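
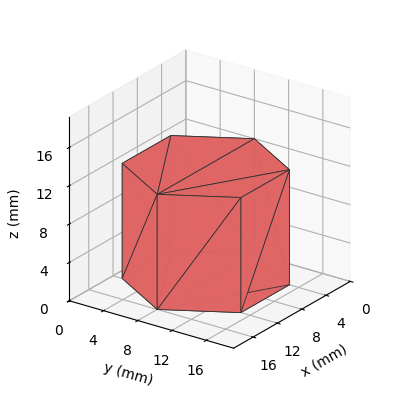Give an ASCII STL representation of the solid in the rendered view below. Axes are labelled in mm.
Reading the render: the shape is a regular 6-sided prism (a cylinder approximated with 6 flat sides), circumscribed radius ≈ 8 mm, height ≈ 12 mm (dimensions read to the nearest mm from the axis ticks). For the STL, each face is triangulated and given an outward normal.

solid part
  facet normal 0.0000 0.0000 -1.0000
    outer loop
      vertex 4.000 14.928 0.000
      vertex 12.000 14.928 0.000
      vertex 16.000 8.000 0.000
    endloop
  endfacet
  facet normal 0.0000 0.0000 -1.0000
    outer loop
      vertex 0.000 8.000 0.000
      vertex 4.000 14.928 0.000
      vertex 16.000 8.000 0.000
    endloop
  endfacet
  facet normal 0.0000 0.0000 -1.0000
    outer loop
      vertex 4.000 1.072 0.000
      vertex 0.000 8.000 0.000
      vertex 16.000 8.000 0.000
    endloop
  endfacet
  facet normal 0.0000 0.0000 -1.0000
    outer loop
      vertex 12.000 1.072 0.000
      vertex 4.000 1.072 0.000
      vertex 16.000 8.000 0.000
    endloop
  endfacet
  facet normal 0.0000 0.0000 1.0000
    outer loop
      vertex 16.000 8.000 12.000
      vertex 12.000 14.928 12.000
      vertex 4.000 14.928 12.000
    endloop
  endfacet
  facet normal 0.0000 0.0000 1.0000
    outer loop
      vertex 16.000 8.000 12.000
      vertex 4.000 14.928 12.000
      vertex 0.000 8.000 12.000
    endloop
  endfacet
  facet normal 0.0000 0.0000 1.0000
    outer loop
      vertex 16.000 8.000 12.000
      vertex 0.000 8.000 12.000
      vertex 4.000 1.072 12.000
    endloop
  endfacet
  facet normal 0.0000 0.0000 1.0000
    outer loop
      vertex 16.000 8.000 12.000
      vertex 4.000 1.072 12.000
      vertex 12.000 1.072 12.000
    endloop
  endfacet
  facet normal 0.8660 0.5000 0.0000
    outer loop
      vertex 16.000 8.000 0.000
      vertex 12.000 14.928 0.000
      vertex 12.000 14.928 12.000
    endloop
  endfacet
  facet normal 0.8660 0.5000 0.0000
    outer loop
      vertex 16.000 8.000 0.000
      vertex 12.000 14.928 12.000
      vertex 16.000 8.000 12.000
    endloop
  endfacet
  facet normal 0.0000 1.0000 0.0000
    outer loop
      vertex 12.000 14.928 0.000
      vertex 4.000 14.928 0.000
      vertex 4.000 14.928 12.000
    endloop
  endfacet
  facet normal 0.0000 1.0000 0.0000
    outer loop
      vertex 12.000 14.928 0.000
      vertex 4.000 14.928 12.000
      vertex 12.000 14.928 12.000
    endloop
  endfacet
  facet normal -0.8660 0.5000 0.0000
    outer loop
      vertex 4.000 14.928 0.000
      vertex 0.000 8.000 0.000
      vertex 0.000 8.000 12.000
    endloop
  endfacet
  facet normal -0.8660 0.5000 0.0000
    outer loop
      vertex 4.000 14.928 0.000
      vertex 0.000 8.000 12.000
      vertex 4.000 14.928 12.000
    endloop
  endfacet
  facet normal -0.8660 -0.5000 0.0000
    outer loop
      vertex 0.000 8.000 0.000
      vertex 4.000 1.072 0.000
      vertex 4.000 1.072 12.000
    endloop
  endfacet
  facet normal -0.8660 -0.5000 0.0000
    outer loop
      vertex 0.000 8.000 0.000
      vertex 4.000 1.072 12.000
      vertex 0.000 8.000 12.000
    endloop
  endfacet
  facet normal 0.0000 -1.0000 0.0000
    outer loop
      vertex 4.000 1.072 0.000
      vertex 12.000 1.072 0.000
      vertex 12.000 1.072 12.000
    endloop
  endfacet
  facet normal 0.0000 -1.0000 0.0000
    outer loop
      vertex 4.000 1.072 0.000
      vertex 12.000 1.072 12.000
      vertex 4.000 1.072 12.000
    endloop
  endfacet
  facet normal 0.8660 -0.5000 0.0000
    outer loop
      vertex 12.000 1.072 0.000
      vertex 16.000 8.000 0.000
      vertex 16.000 8.000 12.000
    endloop
  endfacet
  facet normal 0.8660 -0.5000 0.0000
    outer loop
      vertex 12.000 1.072 0.000
      vertex 16.000 8.000 12.000
      vertex 12.000 1.072 12.000
    endloop
  endfacet
endsolid part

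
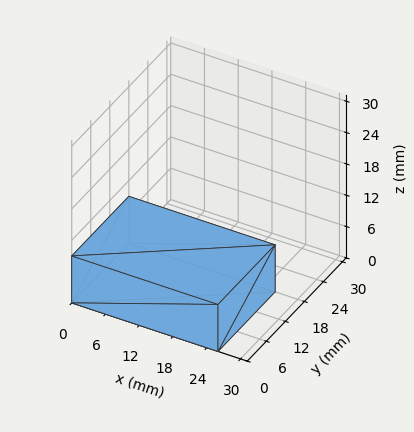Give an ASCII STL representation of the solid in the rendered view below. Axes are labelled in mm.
Reading the render: the shape is a rectangular box, roughly 26 × 18 mm footprint and 9 mm tall (dimensions read to the nearest mm from the axis ticks). For the STL, each face is triangulated and given an outward normal.

solid part
  facet normal 0.0000 0.0000 -1.0000
    outer loop
      vertex 26.000 18.000 0.000
      vertex 26.000 0.000 0.000
      vertex 0.000 0.000 0.000
    endloop
  endfacet
  facet normal 0.0000 0.0000 -1.0000
    outer loop
      vertex 0.000 18.000 0.000
      vertex 26.000 18.000 0.000
      vertex 0.000 0.000 0.000
    endloop
  endfacet
  facet normal 0.0000 0.0000 1.0000
    outer loop
      vertex 0.000 0.000 9.000
      vertex 26.000 0.000 9.000
      vertex 26.000 18.000 9.000
    endloop
  endfacet
  facet normal 0.0000 0.0000 1.0000
    outer loop
      vertex 0.000 0.000 9.000
      vertex 26.000 18.000 9.000
      vertex 0.000 18.000 9.000
    endloop
  endfacet
  facet normal 0.0000 -1.0000 0.0000
    outer loop
      vertex 0.000 0.000 0.000
      vertex 26.000 0.000 0.000
      vertex 26.000 0.000 9.000
    endloop
  endfacet
  facet normal 0.0000 -1.0000 0.0000
    outer loop
      vertex 0.000 0.000 0.000
      vertex 26.000 0.000 9.000
      vertex 0.000 0.000 9.000
    endloop
  endfacet
  facet normal 0.0000 1.0000 0.0000
    outer loop
      vertex 26.000 18.000 9.000
      vertex 26.000 18.000 0.000
      vertex 0.000 18.000 0.000
    endloop
  endfacet
  facet normal 0.0000 1.0000 0.0000
    outer loop
      vertex 0.000 18.000 9.000
      vertex 26.000 18.000 9.000
      vertex 0.000 18.000 0.000
    endloop
  endfacet
  facet normal -1.0000 0.0000 0.0000
    outer loop
      vertex 0.000 18.000 9.000
      vertex 0.000 18.000 0.000
      vertex 0.000 0.000 0.000
    endloop
  endfacet
  facet normal -1.0000 0.0000 0.0000
    outer loop
      vertex 0.000 0.000 9.000
      vertex 0.000 18.000 9.000
      vertex 0.000 0.000 0.000
    endloop
  endfacet
  facet normal 1.0000 0.0000 0.0000
    outer loop
      vertex 26.000 0.000 0.000
      vertex 26.000 18.000 0.000
      vertex 26.000 18.000 9.000
    endloop
  endfacet
  facet normal 1.0000 0.0000 0.0000
    outer loop
      vertex 26.000 0.000 0.000
      vertex 26.000 18.000 9.000
      vertex 26.000 0.000 9.000
    endloop
  endfacet
endsolid part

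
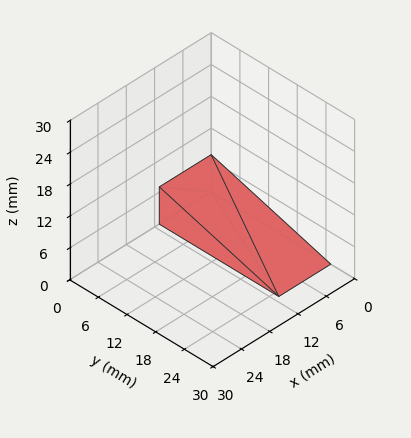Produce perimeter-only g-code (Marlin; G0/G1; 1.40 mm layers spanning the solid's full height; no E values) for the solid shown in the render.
Reading the render: the shape is a wedge (ramp): 11 × 25 mm base, rising to 7 mm along the y=0 edge and sloping linearly to z=0 at y=25 (dimensions read to the nearest mm from the axis ticks). For the g-code, the solid's height is divided into equal slices at the stated Δz and each level perimeter traced with G1 moves after a G0 lift.

; perimeter-only toolpath
G21 ; units = mm
G90 ; absolute positioning
G28 ; home
; layer 1
G0 Z1.40
G0 X0.00 Y0.00
G1 X11.00 Y0.00
G1 X11.00 Y20.00
G1 X0.00 Y20.00
G1 X0.00 Y0.00
; layer 2
G0 Z2.80
G0 X0.00 Y0.00
G1 X11.00 Y0.00
G1 X11.00 Y15.00
G1 X0.00 Y15.00
G1 X0.00 Y0.00
; layer 3
G0 Z4.20
G0 X0.00 Y0.00
G1 X11.00 Y0.00
G1 X11.00 Y10.00
G1 X0.00 Y10.00
G1 X0.00 Y0.00
; layer 4
G0 Z5.60
G0 X0.00 Y0.00
G1 X11.00 Y0.00
G1 X11.00 Y5.00
G1 X0.00 Y5.00
G1 X0.00 Y0.00
M2 ; end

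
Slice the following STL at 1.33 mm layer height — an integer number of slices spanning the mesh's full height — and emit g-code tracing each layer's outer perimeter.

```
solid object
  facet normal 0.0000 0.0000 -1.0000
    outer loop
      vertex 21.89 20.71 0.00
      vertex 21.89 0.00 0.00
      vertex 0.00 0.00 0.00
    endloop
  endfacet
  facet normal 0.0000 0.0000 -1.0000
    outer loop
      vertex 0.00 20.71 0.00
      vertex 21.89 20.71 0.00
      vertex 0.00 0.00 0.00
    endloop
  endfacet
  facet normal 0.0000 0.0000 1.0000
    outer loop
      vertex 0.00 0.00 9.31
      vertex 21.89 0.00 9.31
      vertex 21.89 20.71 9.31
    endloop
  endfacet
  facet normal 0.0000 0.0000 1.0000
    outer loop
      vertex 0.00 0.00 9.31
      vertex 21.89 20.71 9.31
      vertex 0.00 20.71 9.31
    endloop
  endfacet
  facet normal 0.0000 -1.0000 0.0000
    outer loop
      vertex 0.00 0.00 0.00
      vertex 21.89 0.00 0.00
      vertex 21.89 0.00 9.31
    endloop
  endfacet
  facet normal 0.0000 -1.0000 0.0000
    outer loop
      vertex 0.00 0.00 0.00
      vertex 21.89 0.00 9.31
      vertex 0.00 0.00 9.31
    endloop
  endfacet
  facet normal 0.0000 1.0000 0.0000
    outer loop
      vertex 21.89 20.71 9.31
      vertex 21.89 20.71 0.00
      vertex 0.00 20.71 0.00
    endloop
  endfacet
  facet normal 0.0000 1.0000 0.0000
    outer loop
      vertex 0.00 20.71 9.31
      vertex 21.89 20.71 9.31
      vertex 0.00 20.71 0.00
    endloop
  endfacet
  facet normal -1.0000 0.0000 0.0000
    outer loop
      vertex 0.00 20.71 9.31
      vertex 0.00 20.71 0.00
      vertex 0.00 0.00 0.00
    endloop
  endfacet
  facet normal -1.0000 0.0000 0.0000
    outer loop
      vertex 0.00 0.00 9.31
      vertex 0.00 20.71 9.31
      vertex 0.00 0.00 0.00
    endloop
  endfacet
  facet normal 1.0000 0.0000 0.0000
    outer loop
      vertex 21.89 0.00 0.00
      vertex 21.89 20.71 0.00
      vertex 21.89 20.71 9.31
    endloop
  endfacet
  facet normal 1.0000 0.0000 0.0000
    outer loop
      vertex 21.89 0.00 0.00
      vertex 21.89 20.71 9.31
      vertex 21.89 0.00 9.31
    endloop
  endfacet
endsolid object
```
; perimeter-only toolpath
G21 ; units = mm
G90 ; absolute positioning
G28 ; home
; layer 1
G0 Z1.33
G0 X0.00 Y0.00
G1 X21.89 Y0.00
G1 X21.89 Y20.71
G1 X0.00 Y20.71
G1 X0.00 Y0.00
; layer 2
G0 Z2.66
G0 X0.00 Y0.00
G1 X21.89 Y0.00
G1 X21.89 Y20.71
G1 X0.00 Y20.71
G1 X0.00 Y0.00
; layer 3
G0 Z3.99
G0 X0.00 Y0.00
G1 X21.89 Y0.00
G1 X21.89 Y20.71
G1 X0.00 Y20.71
G1 X0.00 Y0.00
; layer 4
G0 Z5.32
G0 X0.00 Y0.00
G1 X21.89 Y0.00
G1 X21.89 Y20.71
G1 X0.00 Y20.71
G1 X0.00 Y0.00
; layer 5
G0 Z6.65
G0 X0.00 Y0.00
G1 X21.89 Y0.00
G1 X21.89 Y20.71
G1 X0.00 Y20.71
G1 X0.00 Y0.00
; layer 6
G0 Z7.98
G0 X0.00 Y0.00
G1 X21.89 Y0.00
G1 X21.89 Y20.71
G1 X0.00 Y20.71
G1 X0.00 Y0.00
; layer 7
G0 Z9.31
G0 X0.00 Y0.00
G1 X21.89 Y0.00
G1 X21.89 Y20.71
G1 X0.00 Y20.71
G1 X0.00 Y0.00
M2 ; end

The solid is a rectangular box, roughly 21.9 × 20.7 mm footprint and 9.31 mm tall. Slicing at Δz = 1.33 mm — 7 equal slices spanning the solid's height, so layer i sits at z = i·h/7 — gives 7 non-empty perimeters. Each is a 4-segment closed polygon; G0 lifts to the layer z and rapids to the start vertex, then G1 traces the edges.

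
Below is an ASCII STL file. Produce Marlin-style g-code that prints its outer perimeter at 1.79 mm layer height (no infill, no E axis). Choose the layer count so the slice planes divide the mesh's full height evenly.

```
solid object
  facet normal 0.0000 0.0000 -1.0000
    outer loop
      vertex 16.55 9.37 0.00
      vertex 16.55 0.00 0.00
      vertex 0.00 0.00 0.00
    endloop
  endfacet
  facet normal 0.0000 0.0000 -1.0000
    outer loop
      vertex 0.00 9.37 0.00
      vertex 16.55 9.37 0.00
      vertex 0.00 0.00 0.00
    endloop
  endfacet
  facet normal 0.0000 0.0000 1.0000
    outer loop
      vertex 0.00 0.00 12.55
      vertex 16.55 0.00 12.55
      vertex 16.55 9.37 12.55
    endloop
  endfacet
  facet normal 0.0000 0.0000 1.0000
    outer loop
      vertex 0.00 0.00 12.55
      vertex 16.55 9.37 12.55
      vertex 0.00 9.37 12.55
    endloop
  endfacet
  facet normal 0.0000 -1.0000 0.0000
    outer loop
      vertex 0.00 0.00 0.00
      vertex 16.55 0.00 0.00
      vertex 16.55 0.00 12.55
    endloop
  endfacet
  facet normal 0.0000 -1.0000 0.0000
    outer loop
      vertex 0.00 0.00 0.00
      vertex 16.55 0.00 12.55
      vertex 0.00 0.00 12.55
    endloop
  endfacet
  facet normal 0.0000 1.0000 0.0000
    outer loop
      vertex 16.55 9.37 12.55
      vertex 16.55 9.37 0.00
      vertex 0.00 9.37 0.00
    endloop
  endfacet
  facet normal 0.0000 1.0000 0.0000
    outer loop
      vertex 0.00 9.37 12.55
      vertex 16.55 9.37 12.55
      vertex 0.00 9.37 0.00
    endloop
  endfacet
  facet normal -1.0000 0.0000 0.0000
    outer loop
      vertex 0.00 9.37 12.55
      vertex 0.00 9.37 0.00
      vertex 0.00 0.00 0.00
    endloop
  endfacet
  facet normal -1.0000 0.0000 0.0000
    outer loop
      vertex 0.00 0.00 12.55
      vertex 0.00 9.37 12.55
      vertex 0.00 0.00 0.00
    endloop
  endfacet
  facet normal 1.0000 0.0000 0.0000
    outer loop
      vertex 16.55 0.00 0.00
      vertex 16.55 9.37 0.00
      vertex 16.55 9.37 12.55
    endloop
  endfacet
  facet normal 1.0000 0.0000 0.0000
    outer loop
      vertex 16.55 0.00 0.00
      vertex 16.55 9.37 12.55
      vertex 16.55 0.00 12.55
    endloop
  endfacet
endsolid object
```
; perimeter-only toolpath
G21 ; units = mm
G90 ; absolute positioning
G28 ; home
; layer 1
G0 Z1.79
G0 X0.00 Y0.00
G1 X16.55 Y0.00
G1 X16.55 Y9.37
G1 X0.00 Y9.37
G1 X0.00 Y0.00
; layer 2
G0 Z3.59
G0 X0.00 Y0.00
G1 X16.55 Y0.00
G1 X16.55 Y9.37
G1 X0.00 Y9.37
G1 X0.00 Y0.00
; layer 3
G0 Z5.38
G0 X0.00 Y0.00
G1 X16.55 Y0.00
G1 X16.55 Y9.37
G1 X0.00 Y9.37
G1 X0.00 Y0.00
; layer 4
G0 Z7.17
G0 X0.00 Y0.00
G1 X16.55 Y0.00
G1 X16.55 Y9.37
G1 X0.00 Y9.37
G1 X0.00 Y0.00
; layer 5
G0 Z8.96
G0 X0.00 Y0.00
G1 X16.55 Y0.00
G1 X16.55 Y9.37
G1 X0.00 Y9.37
G1 X0.00 Y0.00
; layer 6
G0 Z10.76
G0 X0.00 Y0.00
G1 X16.55 Y0.00
G1 X16.55 Y9.37
G1 X0.00 Y9.37
G1 X0.00 Y0.00
; layer 7
G0 Z12.55
G0 X0.00 Y0.00
G1 X16.55 Y0.00
G1 X16.55 Y9.37
G1 X0.00 Y9.37
G1 X0.00 Y0.00
M2 ; end

The solid is a rectangular box, roughly 16.6 × 9.37 mm footprint and 12.6 mm tall. Slicing at Δz = 1.79 mm — 7 equal slices spanning the solid's height, so layer i sits at z = i·h/7 — gives 7 non-empty perimeters. Each is a 4-segment closed polygon; G0 lifts to the layer z and rapids to the start vertex, then G1 traces the edges.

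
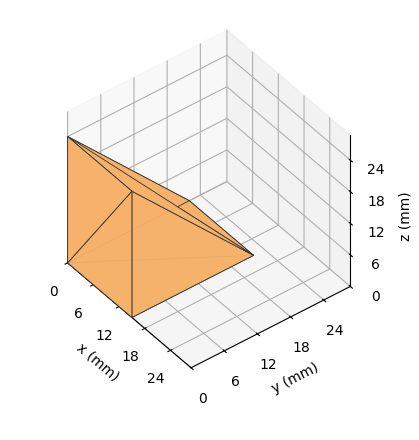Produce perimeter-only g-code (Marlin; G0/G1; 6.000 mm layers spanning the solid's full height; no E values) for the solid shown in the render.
Reading the render: the shape is a wedge (ramp): 15 × 22 mm base, rising to 24 mm along the y=0 edge and sloping linearly to z=0 at y=22 (dimensions read to the nearest mm from the axis ticks). For the g-code, the solid's height is divided into equal slices at the stated Δz and each level perimeter traced with G1 moves after a G0 lift.

; perimeter-only toolpath
G21 ; units = mm
G90 ; absolute positioning
G28 ; home
; layer 1
G0 Z6.000
G0 X0.000 Y0.000
G1 X15.000 Y0.000
G1 X15.000 Y16.500
G1 X0.000 Y16.500
G1 X0.000 Y0.000
; layer 2
G0 Z12.000
G0 X0.000 Y0.000
G1 X15.000 Y0.000
G1 X15.000 Y11.000
G1 X0.000 Y11.000
G1 X0.000 Y0.000
; layer 3
G0 Z18.000
G0 X0.000 Y0.000
G1 X15.000 Y0.000
G1 X15.000 Y5.500
G1 X0.000 Y5.500
G1 X0.000 Y0.000
M2 ; end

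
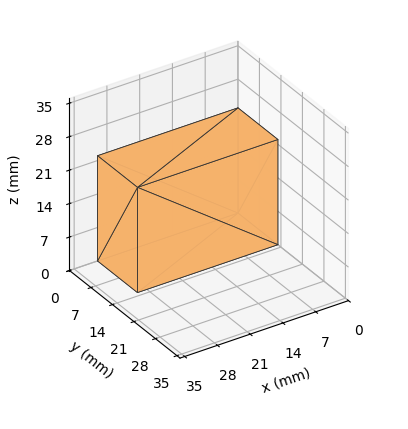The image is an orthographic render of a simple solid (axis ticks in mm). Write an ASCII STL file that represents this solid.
Reading the render: the shape is a rectangular box, roughly 30 × 13 mm footprint and 22 mm tall (dimensions read to the nearest mm from the axis ticks). For the STL, each face is triangulated and given an outward normal.

solid part
  facet normal 0.0000 0.0000 -1.0000
    outer loop
      vertex 30.00 13.00 0.00
      vertex 30.00 0.00 0.00
      vertex 0.00 0.00 0.00
    endloop
  endfacet
  facet normal 0.0000 0.0000 -1.0000
    outer loop
      vertex 0.00 13.00 0.00
      vertex 30.00 13.00 0.00
      vertex 0.00 0.00 0.00
    endloop
  endfacet
  facet normal 0.0000 0.0000 1.0000
    outer loop
      vertex 0.00 0.00 22.00
      vertex 30.00 0.00 22.00
      vertex 30.00 13.00 22.00
    endloop
  endfacet
  facet normal 0.0000 0.0000 1.0000
    outer loop
      vertex 0.00 0.00 22.00
      vertex 30.00 13.00 22.00
      vertex 0.00 13.00 22.00
    endloop
  endfacet
  facet normal 0.0000 -1.0000 0.0000
    outer loop
      vertex 0.00 0.00 0.00
      vertex 30.00 0.00 0.00
      vertex 30.00 0.00 22.00
    endloop
  endfacet
  facet normal 0.0000 -1.0000 0.0000
    outer loop
      vertex 0.00 0.00 0.00
      vertex 30.00 0.00 22.00
      vertex 0.00 0.00 22.00
    endloop
  endfacet
  facet normal 0.0000 1.0000 0.0000
    outer loop
      vertex 30.00 13.00 22.00
      vertex 30.00 13.00 0.00
      vertex 0.00 13.00 0.00
    endloop
  endfacet
  facet normal 0.0000 1.0000 0.0000
    outer loop
      vertex 0.00 13.00 22.00
      vertex 30.00 13.00 22.00
      vertex 0.00 13.00 0.00
    endloop
  endfacet
  facet normal -1.0000 0.0000 0.0000
    outer loop
      vertex 0.00 13.00 22.00
      vertex 0.00 13.00 0.00
      vertex 0.00 0.00 0.00
    endloop
  endfacet
  facet normal -1.0000 0.0000 0.0000
    outer loop
      vertex 0.00 0.00 22.00
      vertex 0.00 13.00 22.00
      vertex 0.00 0.00 0.00
    endloop
  endfacet
  facet normal 1.0000 0.0000 0.0000
    outer loop
      vertex 30.00 0.00 0.00
      vertex 30.00 13.00 0.00
      vertex 30.00 13.00 22.00
    endloop
  endfacet
  facet normal 1.0000 0.0000 0.0000
    outer loop
      vertex 30.00 0.00 0.00
      vertex 30.00 13.00 22.00
      vertex 30.00 0.00 22.00
    endloop
  endfacet
endsolid part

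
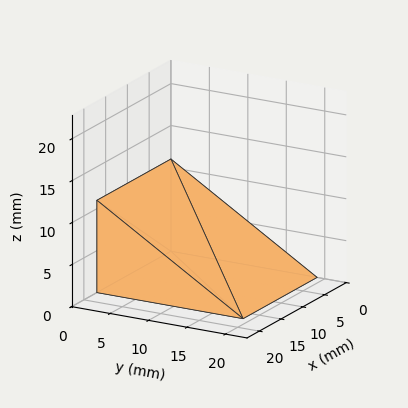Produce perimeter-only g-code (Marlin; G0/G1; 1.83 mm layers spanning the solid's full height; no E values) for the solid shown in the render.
Reading the render: the shape is a wedge (ramp): 17 × 19 mm base, rising to 11 mm along the y=0 edge and sloping linearly to z=0 at y=19 (dimensions read to the nearest mm from the axis ticks). For the g-code, the solid's height is divided into equal slices at the stated Δz and each level perimeter traced with G1 moves after a G0 lift.

; perimeter-only toolpath
G21 ; units = mm
G90 ; absolute positioning
G28 ; home
; layer 1
G0 Z1.83
G0 X0.00 Y0.00
G1 X17.00 Y0.00
G1 X17.00 Y15.83
G1 X0.00 Y15.83
G1 X0.00 Y0.00
; layer 2
G0 Z3.67
G0 X0.00 Y0.00
G1 X17.00 Y0.00
G1 X17.00 Y12.67
G1 X0.00 Y12.67
G1 X0.00 Y0.00
; layer 3
G0 Z5.50
G0 X0.00 Y0.00
G1 X17.00 Y0.00
G1 X17.00 Y9.50
G1 X0.00 Y9.50
G1 X0.00 Y0.00
; layer 4
G0 Z7.33
G0 X0.00 Y0.00
G1 X17.00 Y0.00
G1 X17.00 Y6.33
G1 X0.00 Y6.33
G1 X0.00 Y0.00
; layer 5
G0 Z9.17
G0 X0.00 Y0.00
G1 X17.00 Y0.00
G1 X17.00 Y3.17
G1 X0.00 Y3.17
G1 X0.00 Y0.00
M2 ; end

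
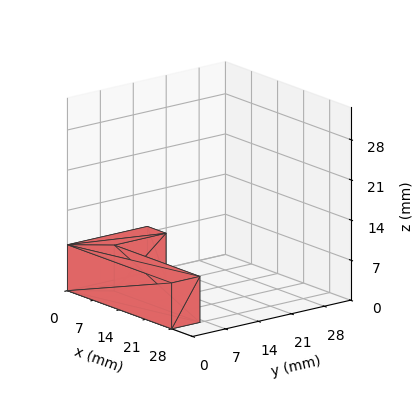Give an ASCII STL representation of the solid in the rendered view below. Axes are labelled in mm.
Reading the render: the shape is an L-shaped prism: outer 28 × 17 mm, arm thicknesses ≈ 6 mm (horizontal) and 5 mm (vertical), extruded 8 mm in z (dimensions read to the nearest mm from the axis ticks). For the STL, each face is triangulated and given an outward normal.

solid part
  facet normal 0.0000 0.0000 -1.0000
    outer loop
      vertex 28.000 6.000 0.000
      vertex 28.000 0.000 0.000
      vertex 0.000 0.000 0.000
    endloop
  endfacet
  facet normal 0.0000 0.0000 -1.0000
    outer loop
      vertex 5.000 6.000 0.000
      vertex 28.000 6.000 0.000
      vertex 0.000 0.000 0.000
    endloop
  endfacet
  facet normal 0.0000 0.0000 -1.0000
    outer loop
      vertex 5.000 17.000 0.000
      vertex 5.000 6.000 0.000
      vertex 0.000 0.000 0.000
    endloop
  endfacet
  facet normal 0.0000 0.0000 -1.0000
    outer loop
      vertex 0.000 17.000 0.000
      vertex 5.000 17.000 0.000
      vertex 0.000 0.000 0.000
    endloop
  endfacet
  facet normal 0.0000 0.0000 1.0000
    outer loop
      vertex 0.000 0.000 8.000
      vertex 28.000 0.000 8.000
      vertex 28.000 6.000 8.000
    endloop
  endfacet
  facet normal 0.0000 0.0000 1.0000
    outer loop
      vertex 0.000 0.000 8.000
      vertex 28.000 6.000 8.000
      vertex 5.000 6.000 8.000
    endloop
  endfacet
  facet normal 0.0000 0.0000 1.0000
    outer loop
      vertex 0.000 0.000 8.000
      vertex 5.000 6.000 8.000
      vertex 5.000 17.000 8.000
    endloop
  endfacet
  facet normal 0.0000 0.0000 1.0000
    outer loop
      vertex 0.000 0.000 8.000
      vertex 5.000 17.000 8.000
      vertex 0.000 17.000 8.000
    endloop
  endfacet
  facet normal 0.0000 -1.0000 0.0000
    outer loop
      vertex 0.000 0.000 0.000
      vertex 28.000 0.000 0.000
      vertex 28.000 0.000 8.000
    endloop
  endfacet
  facet normal 0.0000 -1.0000 0.0000
    outer loop
      vertex 0.000 0.000 0.000
      vertex 28.000 0.000 8.000
      vertex 0.000 0.000 8.000
    endloop
  endfacet
  facet normal 1.0000 0.0000 0.0000
    outer loop
      vertex 28.000 0.000 0.000
      vertex 28.000 6.000 0.000
      vertex 28.000 6.000 8.000
    endloop
  endfacet
  facet normal 1.0000 0.0000 0.0000
    outer loop
      vertex 28.000 0.000 0.000
      vertex 28.000 6.000 8.000
      vertex 28.000 0.000 8.000
    endloop
  endfacet
  facet normal 0.0000 1.0000 0.0000
    outer loop
      vertex 28.000 6.000 0.000
      vertex 5.000 6.000 0.000
      vertex 5.000 6.000 8.000
    endloop
  endfacet
  facet normal 0.0000 1.0000 0.0000
    outer loop
      vertex 28.000 6.000 0.000
      vertex 5.000 6.000 8.000
      vertex 28.000 6.000 8.000
    endloop
  endfacet
  facet normal 1.0000 0.0000 0.0000
    outer loop
      vertex 5.000 6.000 0.000
      vertex 5.000 17.000 0.000
      vertex 5.000 17.000 8.000
    endloop
  endfacet
  facet normal 1.0000 0.0000 0.0000
    outer loop
      vertex 5.000 6.000 0.000
      vertex 5.000 17.000 8.000
      vertex 5.000 6.000 8.000
    endloop
  endfacet
  facet normal 0.0000 1.0000 0.0000
    outer loop
      vertex 5.000 17.000 0.000
      vertex 0.000 17.000 0.000
      vertex 0.000 17.000 8.000
    endloop
  endfacet
  facet normal 0.0000 1.0000 0.0000
    outer loop
      vertex 5.000 17.000 0.000
      vertex 0.000 17.000 8.000
      vertex 5.000 17.000 8.000
    endloop
  endfacet
  facet normal -1.0000 0.0000 0.0000
    outer loop
      vertex 0.000 17.000 0.000
      vertex 0.000 0.000 0.000
      vertex 0.000 0.000 8.000
    endloop
  endfacet
  facet normal -1.0000 0.0000 0.0000
    outer loop
      vertex 0.000 17.000 0.000
      vertex 0.000 0.000 8.000
      vertex 0.000 17.000 8.000
    endloop
  endfacet
endsolid part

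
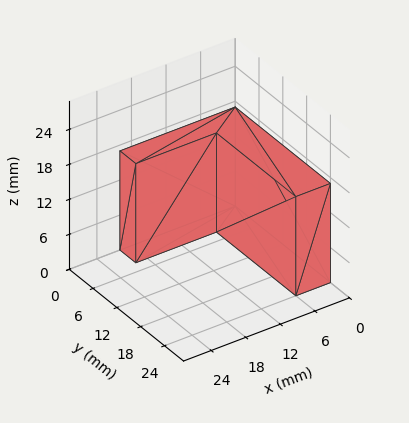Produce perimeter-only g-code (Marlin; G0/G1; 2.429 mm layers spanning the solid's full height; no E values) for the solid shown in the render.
Reading the render: the shape is an L-shaped prism: outer 20 × 24 mm, arm thicknesses ≈ 4 mm (horizontal) and 6 mm (vertical), extruded 17 mm in z (dimensions read to the nearest mm from the axis ticks). For the g-code, the solid's height is divided into equal slices at the stated Δz and each level perimeter traced with G1 moves after a G0 lift.

; perimeter-only toolpath
G21 ; units = mm
G90 ; absolute positioning
G28 ; home
; layer 1
G0 Z2.429
G0 X0.000 Y0.000
G1 X20.000 Y0.000
G1 X20.000 Y4.000
G1 X6.000 Y4.000
G1 X6.000 Y24.000
G1 X0.000 Y24.000
G1 X0.000 Y0.000
; layer 2
G0 Z4.857
G0 X0.000 Y0.000
G1 X20.000 Y0.000
G1 X20.000 Y4.000
G1 X6.000 Y4.000
G1 X6.000 Y24.000
G1 X0.000 Y24.000
G1 X0.000 Y0.000
; layer 3
G0 Z7.286
G0 X0.000 Y0.000
G1 X20.000 Y0.000
G1 X20.000 Y4.000
G1 X6.000 Y4.000
G1 X6.000 Y24.000
G1 X0.000 Y24.000
G1 X0.000 Y0.000
; layer 4
G0 Z9.714
G0 X0.000 Y0.000
G1 X20.000 Y0.000
G1 X20.000 Y4.000
G1 X6.000 Y4.000
G1 X6.000 Y24.000
G1 X0.000 Y24.000
G1 X0.000 Y0.000
; layer 5
G0 Z12.143
G0 X0.000 Y0.000
G1 X20.000 Y0.000
G1 X20.000 Y4.000
G1 X6.000 Y4.000
G1 X6.000 Y24.000
G1 X0.000 Y24.000
G1 X0.000 Y0.000
; layer 6
G0 Z14.571
G0 X0.000 Y0.000
G1 X20.000 Y0.000
G1 X20.000 Y4.000
G1 X6.000 Y4.000
G1 X6.000 Y24.000
G1 X0.000 Y24.000
G1 X0.000 Y0.000
; layer 7
G0 Z17.000
G0 X0.000 Y0.000
G1 X20.000 Y0.000
G1 X20.000 Y4.000
G1 X6.000 Y4.000
G1 X6.000 Y24.000
G1 X0.000 Y24.000
G1 X0.000 Y0.000
M2 ; end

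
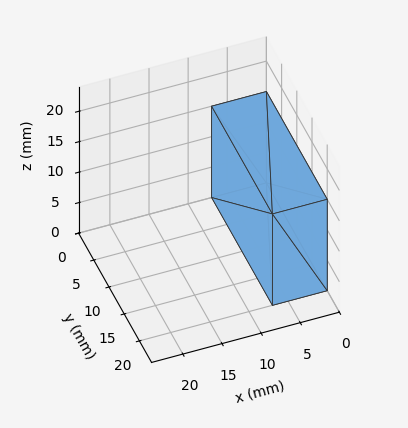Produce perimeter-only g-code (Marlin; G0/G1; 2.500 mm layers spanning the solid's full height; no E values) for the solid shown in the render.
Reading the render: the shape is a rectangular box, roughly 7 × 20 mm footprint and 15 mm tall (dimensions read to the nearest mm from the axis ticks). For the g-code, the solid's height is divided into equal slices at the stated Δz and each level perimeter traced with G1 moves after a G0 lift.

; perimeter-only toolpath
G21 ; units = mm
G90 ; absolute positioning
G28 ; home
; layer 1
G0 Z2.500
G0 X0.000 Y0.000
G1 X7.000 Y0.000
G1 X7.000 Y20.000
G1 X0.000 Y20.000
G1 X0.000 Y0.000
; layer 2
G0 Z5.000
G0 X0.000 Y0.000
G1 X7.000 Y0.000
G1 X7.000 Y20.000
G1 X0.000 Y20.000
G1 X0.000 Y0.000
; layer 3
G0 Z7.500
G0 X0.000 Y0.000
G1 X7.000 Y0.000
G1 X7.000 Y20.000
G1 X0.000 Y20.000
G1 X0.000 Y0.000
; layer 4
G0 Z10.000
G0 X0.000 Y0.000
G1 X7.000 Y0.000
G1 X7.000 Y20.000
G1 X0.000 Y20.000
G1 X0.000 Y0.000
; layer 5
G0 Z12.500
G0 X0.000 Y0.000
G1 X7.000 Y0.000
G1 X7.000 Y20.000
G1 X0.000 Y20.000
G1 X0.000 Y0.000
; layer 6
G0 Z15.000
G0 X0.000 Y0.000
G1 X7.000 Y0.000
G1 X7.000 Y20.000
G1 X0.000 Y20.000
G1 X0.000 Y0.000
M2 ; end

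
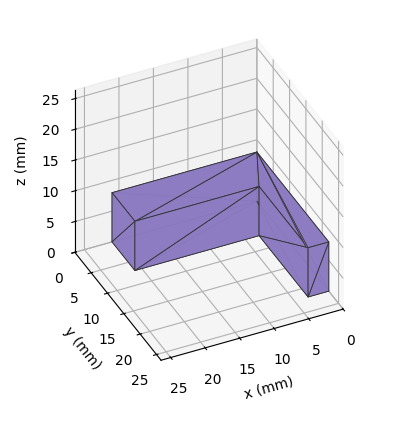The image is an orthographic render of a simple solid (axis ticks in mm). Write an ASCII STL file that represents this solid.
Reading the render: the shape is an L-shaped prism: outer 21 × 22 mm, arm thicknesses ≈ 7 mm (horizontal) and 3 mm (vertical), extruded 8 mm in z (dimensions read to the nearest mm from the axis ticks). For the STL, each face is triangulated and given an outward normal.

solid part
  facet normal 0.0000 0.0000 -1.0000
    outer loop
      vertex 21.0 7.0 0.0
      vertex 21.0 0.0 0.0
      vertex 0.0 0.0 0.0
    endloop
  endfacet
  facet normal 0.0000 0.0000 -1.0000
    outer loop
      vertex 3.0 7.0 0.0
      vertex 21.0 7.0 0.0
      vertex 0.0 0.0 0.0
    endloop
  endfacet
  facet normal 0.0000 0.0000 -1.0000
    outer loop
      vertex 3.0 22.0 0.0
      vertex 3.0 7.0 0.0
      vertex 0.0 0.0 0.0
    endloop
  endfacet
  facet normal 0.0000 0.0000 -1.0000
    outer loop
      vertex 0.0 22.0 0.0
      vertex 3.0 22.0 0.0
      vertex 0.0 0.0 0.0
    endloop
  endfacet
  facet normal 0.0000 0.0000 1.0000
    outer loop
      vertex 0.0 0.0 8.0
      vertex 21.0 0.0 8.0
      vertex 21.0 7.0 8.0
    endloop
  endfacet
  facet normal 0.0000 0.0000 1.0000
    outer loop
      vertex 0.0 0.0 8.0
      vertex 21.0 7.0 8.0
      vertex 3.0 7.0 8.0
    endloop
  endfacet
  facet normal 0.0000 0.0000 1.0000
    outer loop
      vertex 0.0 0.0 8.0
      vertex 3.0 7.0 8.0
      vertex 3.0 22.0 8.0
    endloop
  endfacet
  facet normal 0.0000 0.0000 1.0000
    outer loop
      vertex 0.0 0.0 8.0
      vertex 3.0 22.0 8.0
      vertex 0.0 22.0 8.0
    endloop
  endfacet
  facet normal 0.0000 -1.0000 0.0000
    outer loop
      vertex 0.0 0.0 0.0
      vertex 21.0 0.0 0.0
      vertex 21.0 0.0 8.0
    endloop
  endfacet
  facet normal 0.0000 -1.0000 0.0000
    outer loop
      vertex 0.0 0.0 0.0
      vertex 21.0 0.0 8.0
      vertex 0.0 0.0 8.0
    endloop
  endfacet
  facet normal 1.0000 0.0000 0.0000
    outer loop
      vertex 21.0 0.0 0.0
      vertex 21.0 7.0 0.0
      vertex 21.0 7.0 8.0
    endloop
  endfacet
  facet normal 1.0000 0.0000 0.0000
    outer loop
      vertex 21.0 0.0 0.0
      vertex 21.0 7.0 8.0
      vertex 21.0 0.0 8.0
    endloop
  endfacet
  facet normal 0.0000 1.0000 0.0000
    outer loop
      vertex 21.0 7.0 0.0
      vertex 3.0 7.0 0.0
      vertex 3.0 7.0 8.0
    endloop
  endfacet
  facet normal 0.0000 1.0000 0.0000
    outer loop
      vertex 21.0 7.0 0.0
      vertex 3.0 7.0 8.0
      vertex 21.0 7.0 8.0
    endloop
  endfacet
  facet normal 1.0000 0.0000 0.0000
    outer loop
      vertex 3.0 7.0 0.0
      vertex 3.0 22.0 0.0
      vertex 3.0 22.0 8.0
    endloop
  endfacet
  facet normal 1.0000 0.0000 0.0000
    outer loop
      vertex 3.0 7.0 0.0
      vertex 3.0 22.0 8.0
      vertex 3.0 7.0 8.0
    endloop
  endfacet
  facet normal 0.0000 1.0000 0.0000
    outer loop
      vertex 3.0 22.0 0.0
      vertex 0.0 22.0 0.0
      vertex 0.0 22.0 8.0
    endloop
  endfacet
  facet normal 0.0000 1.0000 0.0000
    outer loop
      vertex 3.0 22.0 0.0
      vertex 0.0 22.0 8.0
      vertex 3.0 22.0 8.0
    endloop
  endfacet
  facet normal -1.0000 0.0000 0.0000
    outer loop
      vertex 0.0 22.0 0.0
      vertex 0.0 0.0 0.0
      vertex 0.0 0.0 8.0
    endloop
  endfacet
  facet normal -1.0000 0.0000 0.0000
    outer loop
      vertex 0.0 22.0 0.0
      vertex 0.0 0.0 8.0
      vertex 0.0 22.0 8.0
    endloop
  endfacet
endsolid part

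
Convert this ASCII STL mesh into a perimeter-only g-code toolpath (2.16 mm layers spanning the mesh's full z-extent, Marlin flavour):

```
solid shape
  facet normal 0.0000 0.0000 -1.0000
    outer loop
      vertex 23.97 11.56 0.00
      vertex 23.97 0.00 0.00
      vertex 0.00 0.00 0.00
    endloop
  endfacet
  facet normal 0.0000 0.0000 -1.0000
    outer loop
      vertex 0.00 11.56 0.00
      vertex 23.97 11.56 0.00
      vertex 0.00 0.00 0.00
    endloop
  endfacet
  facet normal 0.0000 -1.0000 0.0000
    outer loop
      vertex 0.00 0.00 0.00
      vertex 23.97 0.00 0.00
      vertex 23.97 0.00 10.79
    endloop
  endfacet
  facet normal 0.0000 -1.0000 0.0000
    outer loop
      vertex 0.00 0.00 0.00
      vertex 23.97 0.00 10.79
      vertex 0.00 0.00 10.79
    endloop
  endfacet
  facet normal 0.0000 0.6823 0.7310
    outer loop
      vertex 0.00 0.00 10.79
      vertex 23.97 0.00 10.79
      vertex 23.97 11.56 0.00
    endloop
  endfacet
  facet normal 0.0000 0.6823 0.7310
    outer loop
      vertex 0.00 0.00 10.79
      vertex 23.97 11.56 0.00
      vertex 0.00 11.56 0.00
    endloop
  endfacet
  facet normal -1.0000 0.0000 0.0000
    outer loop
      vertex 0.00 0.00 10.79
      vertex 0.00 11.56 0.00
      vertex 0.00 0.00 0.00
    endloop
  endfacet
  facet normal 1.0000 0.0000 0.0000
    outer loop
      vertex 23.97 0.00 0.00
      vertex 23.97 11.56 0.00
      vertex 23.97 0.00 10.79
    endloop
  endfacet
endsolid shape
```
; perimeter-only toolpath
G21 ; units = mm
G90 ; absolute positioning
G28 ; home
; layer 1
G0 Z2.16
G0 X0.00 Y0.00
G1 X23.97 Y0.00
G1 X23.97 Y9.25
G1 X0.00 Y9.25
G1 X0.00 Y0.00
; layer 2
G0 Z4.32
G0 X0.00 Y0.00
G1 X23.97 Y0.00
G1 X23.97 Y6.94
G1 X0.00 Y6.94
G1 X0.00 Y0.00
; layer 3
G0 Z6.47
G0 X0.00 Y0.00
G1 X23.97 Y0.00
G1 X23.97 Y4.62
G1 X0.00 Y4.62
G1 X0.00 Y0.00
; layer 4
G0 Z8.63
G0 X0.00 Y0.00
G1 X23.97 Y0.00
G1 X23.97 Y2.31
G1 X0.00 Y2.31
G1 X0.00 Y0.00
M2 ; end

The solid is a wedge (ramp): 24 × 11.6 mm base, rising to 10.8 mm along the y=0 edge and sloping linearly to z=0 at y=11.6. Slicing at Δz = 2.16 mm — 5 equal slices spanning the solid's height, so layer i sits at z = i·h/5 — gives 4 non-empty perimeters. Each is a 4-segment closed polygon; G0 lifts to the layer z and rapids to the start vertex, then G1 traces the edges. The cross-section shrinks linearly with z (the slice at the apex is degenerate and omitted).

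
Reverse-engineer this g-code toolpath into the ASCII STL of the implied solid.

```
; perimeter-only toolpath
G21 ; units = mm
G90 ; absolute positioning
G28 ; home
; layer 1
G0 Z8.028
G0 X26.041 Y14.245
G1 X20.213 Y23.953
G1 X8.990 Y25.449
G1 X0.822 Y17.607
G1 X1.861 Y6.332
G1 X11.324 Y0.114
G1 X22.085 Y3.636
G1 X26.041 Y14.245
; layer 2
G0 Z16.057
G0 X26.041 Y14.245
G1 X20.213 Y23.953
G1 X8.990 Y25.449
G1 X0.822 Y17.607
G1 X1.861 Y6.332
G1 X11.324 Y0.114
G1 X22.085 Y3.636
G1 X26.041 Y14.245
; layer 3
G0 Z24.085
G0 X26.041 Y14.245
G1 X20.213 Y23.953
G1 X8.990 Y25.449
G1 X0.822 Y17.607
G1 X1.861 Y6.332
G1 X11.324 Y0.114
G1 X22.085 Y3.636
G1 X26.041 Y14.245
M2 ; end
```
solid part
  facet normal 0.0000 0.0000 -1.0000
    outer loop
      vertex 8.990 25.449 0.000
      vertex 20.213 23.953 0.000
      vertex 26.041 14.245 0.000
    endloop
  endfacet
  facet normal 0.0000 0.0000 -1.0000
    outer loop
      vertex 0.822 17.607 0.000
      vertex 8.990 25.449 0.000
      vertex 26.041 14.245 0.000
    endloop
  endfacet
  facet normal 0.0000 0.0000 -1.0000
    outer loop
      vertex 1.861 6.332 0.000
      vertex 0.822 17.607 0.000
      vertex 26.041 14.245 0.000
    endloop
  endfacet
  facet normal 0.0000 0.0000 -1.0000
    outer loop
      vertex 11.324 0.114 0.000
      vertex 1.861 6.332 0.000
      vertex 26.041 14.245 0.000
    endloop
  endfacet
  facet normal 0.0000 0.0000 -1.0000
    outer loop
      vertex 22.085 3.636 0.000
      vertex 11.324 0.114 0.000
      vertex 26.041 14.245 0.000
    endloop
  endfacet
  facet normal 0.0000 0.0000 1.0000
    outer loop
      vertex 26.041 14.245 24.085
      vertex 20.213 23.953 24.085
      vertex 8.990 25.449 24.085
    endloop
  endfacet
  facet normal 0.0000 0.0000 1.0000
    outer loop
      vertex 26.041 14.245 24.085
      vertex 8.990 25.449 24.085
      vertex 0.822 17.607 24.085
    endloop
  endfacet
  facet normal 0.0000 0.0000 1.0000
    outer loop
      vertex 26.041 14.245 24.085
      vertex 0.822 17.607 24.085
      vertex 1.861 6.332 24.085
    endloop
  endfacet
  facet normal 0.0000 0.0000 1.0000
    outer loop
      vertex 26.041 14.245 24.085
      vertex 1.861 6.332 24.085
      vertex 11.324 0.114 24.085
    endloop
  endfacet
  facet normal 0.0000 0.0000 1.0000
    outer loop
      vertex 26.041 14.245 24.085
      vertex 11.324 0.114 24.085
      vertex 22.085 3.636 24.085
    endloop
  endfacet
  facet normal 0.8574 0.5147 0.0000
    outer loop
      vertex 26.041 14.245 0.000
      vertex 20.213 23.953 0.000
      vertex 20.213 23.953 24.085
    endloop
  endfacet
  facet normal 0.8574 0.5147 0.0000
    outer loop
      vertex 26.041 14.245 0.000
      vertex 20.213 23.953 24.085
      vertex 26.041 14.245 24.085
    endloop
  endfacet
  facet normal 0.1321 0.9912 0.0000
    outer loop
      vertex 20.213 23.953 0.000
      vertex 8.990 25.449 0.000
      vertex 8.990 25.449 24.085
    endloop
  endfacet
  facet normal 0.1321 0.9912 0.0000
    outer loop
      vertex 20.213 23.953 0.000
      vertex 8.990 25.449 24.085
      vertex 20.213 23.953 24.085
    endloop
  endfacet
  facet normal -0.6926 0.7214 0.0000
    outer loop
      vertex 8.990 25.449 0.000
      vertex 0.822 17.607 0.000
      vertex 0.822 17.607 24.085
    endloop
  endfacet
  facet normal -0.6926 0.7214 0.0000
    outer loop
      vertex 8.990 25.449 0.000
      vertex 0.822 17.607 24.085
      vertex 8.990 25.449 24.085
    endloop
  endfacet
  facet normal -0.9958 -0.0918 0.0000
    outer loop
      vertex 0.822 17.607 0.000
      vertex 1.861 6.332 0.000
      vertex 1.861 6.332 24.085
    endloop
  endfacet
  facet normal -0.9958 -0.0918 0.0000
    outer loop
      vertex 0.822 17.607 0.000
      vertex 1.861 6.332 24.085
      vertex 0.822 17.607 24.085
    endloop
  endfacet
  facet normal -0.5491 -0.8357 0.0000
    outer loop
      vertex 1.861 6.332 0.000
      vertex 11.324 0.114 0.000
      vertex 11.324 0.114 24.085
    endloop
  endfacet
  facet normal -0.5491 -0.8357 0.0000
    outer loop
      vertex 1.861 6.332 0.000
      vertex 11.324 0.114 24.085
      vertex 1.861 6.332 24.085
    endloop
  endfacet
  facet normal 0.3111 -0.9504 0.0000
    outer loop
      vertex 11.324 0.114 0.000
      vertex 22.085 3.636 0.000
      vertex 22.085 3.636 24.085
    endloop
  endfacet
  facet normal 0.3111 -0.9504 0.0000
    outer loop
      vertex 11.324 0.114 0.000
      vertex 22.085 3.636 24.085
      vertex 11.324 0.114 24.085
    endloop
  endfacet
  facet normal 0.9370 -0.3494 0.0000
    outer loop
      vertex 22.085 3.636 0.000
      vertex 26.041 14.245 0.000
      vertex 26.041 14.245 24.085
    endloop
  endfacet
  facet normal 0.9370 -0.3494 0.0000
    outer loop
      vertex 22.085 3.636 0.000
      vertex 26.041 14.245 24.085
      vertex 22.085 3.636 24.085
    endloop
  endfacet
endsolid part

The G0 Z moves step by Δz≈8.028 mm. Every layer's G1 loop is the same polygon, so the solid is a straight extrusion of it from z=0 to z≈24.1. Closing with flat bottom and top caps and triangulating gives 24 facets — a regular 7-sided prism (a cylinder approximated with 7 flat sides), circumscribed radius ≈ 13 mm, height ≈ 24.1 mm.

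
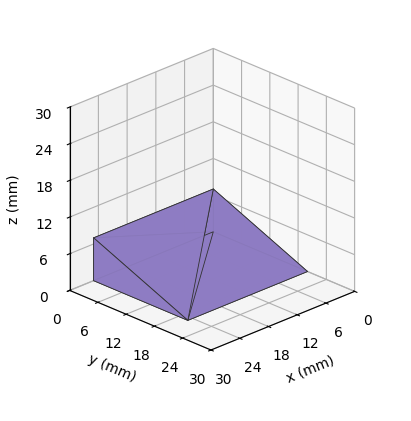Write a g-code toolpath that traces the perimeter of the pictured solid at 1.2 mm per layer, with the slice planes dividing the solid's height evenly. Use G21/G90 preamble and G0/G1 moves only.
Reading the render: the shape is a wedge (ramp): 25 × 20 mm base, rising to 7 mm along the y=0 edge and sloping linearly to z=0 at y=20 (dimensions read to the nearest mm from the axis ticks). For the g-code, the solid's height is divided into equal slices at the stated Δz and each level perimeter traced with G1 moves after a G0 lift.

; perimeter-only toolpath
G21 ; units = mm
G90 ; absolute positioning
G28 ; home
; layer 1
G0 Z1.2
G0 X0.0 Y0.0
G1 X25.0 Y0.0
G1 X25.0 Y16.7
G1 X0.0 Y16.7
G1 X0.0 Y0.0
; layer 2
G0 Z2.3
G0 X0.0 Y0.0
G1 X25.0 Y0.0
G1 X25.0 Y13.3
G1 X0.0 Y13.3
G1 X0.0 Y0.0
; layer 3
G0 Z3.5
G0 X0.0 Y0.0
G1 X25.0 Y0.0
G1 X25.0 Y10.0
G1 X0.0 Y10.0
G1 X0.0 Y0.0
; layer 4
G0 Z4.7
G0 X0.0 Y0.0
G1 X25.0 Y0.0
G1 X25.0 Y6.7
G1 X0.0 Y6.7
G1 X0.0 Y0.0
; layer 5
G0 Z5.8
G0 X0.0 Y0.0
G1 X25.0 Y0.0
G1 X25.0 Y3.3
G1 X0.0 Y3.3
G1 X0.0 Y0.0
M2 ; end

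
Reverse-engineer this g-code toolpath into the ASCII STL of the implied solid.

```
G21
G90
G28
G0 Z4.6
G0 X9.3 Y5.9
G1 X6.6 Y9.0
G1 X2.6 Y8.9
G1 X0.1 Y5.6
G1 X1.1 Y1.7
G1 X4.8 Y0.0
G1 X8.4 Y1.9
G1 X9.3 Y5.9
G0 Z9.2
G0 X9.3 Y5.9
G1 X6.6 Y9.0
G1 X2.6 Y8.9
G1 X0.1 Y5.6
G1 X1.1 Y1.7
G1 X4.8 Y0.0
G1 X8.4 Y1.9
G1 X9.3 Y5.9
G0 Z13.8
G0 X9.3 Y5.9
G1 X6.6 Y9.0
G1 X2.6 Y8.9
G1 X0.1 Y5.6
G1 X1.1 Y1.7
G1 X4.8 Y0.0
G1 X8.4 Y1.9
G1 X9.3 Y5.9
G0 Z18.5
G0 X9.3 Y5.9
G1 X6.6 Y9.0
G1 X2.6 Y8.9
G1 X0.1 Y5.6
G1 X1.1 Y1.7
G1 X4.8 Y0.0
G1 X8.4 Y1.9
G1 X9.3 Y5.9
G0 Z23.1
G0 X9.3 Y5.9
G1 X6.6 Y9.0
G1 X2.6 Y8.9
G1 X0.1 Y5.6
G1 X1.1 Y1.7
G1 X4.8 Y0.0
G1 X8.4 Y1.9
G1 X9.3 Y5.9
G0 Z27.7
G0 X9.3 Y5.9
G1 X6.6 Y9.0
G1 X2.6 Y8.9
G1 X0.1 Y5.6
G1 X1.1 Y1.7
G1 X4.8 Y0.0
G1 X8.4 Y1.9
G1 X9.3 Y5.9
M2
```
solid part
  facet normal 0.0000 0.0000 -1.0000
    outer loop
      vertex 2.6 8.9 0.0
      vertex 6.6 9.0 0.0
      vertex 9.3 5.9 0.0
    endloop
  endfacet
  facet normal 0.0000 0.0000 -1.0000
    outer loop
      vertex 0.1 5.6 0.0
      vertex 2.6 8.9 0.0
      vertex 9.3 5.9 0.0
    endloop
  endfacet
  facet normal 0.0000 0.0000 -1.0000
    outer loop
      vertex 1.1 1.7 0.0
      vertex 0.1 5.6 0.0
      vertex 9.3 5.9 0.0
    endloop
  endfacet
  facet normal 0.0000 0.0000 -1.0000
    outer loop
      vertex 4.8 0.0 0.0
      vertex 1.1 1.7 0.0
      vertex 9.3 5.9 0.0
    endloop
  endfacet
  facet normal 0.0000 0.0000 -1.0000
    outer loop
      vertex 8.4 1.9 0.0
      vertex 4.8 0.0 0.0
      vertex 9.3 5.9 0.0
    endloop
  endfacet
  facet normal 0.0000 0.0000 1.0000
    outer loop
      vertex 9.3 5.9 27.7
      vertex 6.6 9.0 27.7
      vertex 2.6 8.9 27.7
    endloop
  endfacet
  facet normal 0.0000 0.0000 1.0000
    outer loop
      vertex 9.3 5.9 27.7
      vertex 2.6 8.9 27.7
      vertex 0.1 5.6 27.7
    endloop
  endfacet
  facet normal 0.0000 0.0000 1.0000
    outer loop
      vertex 9.3 5.9 27.7
      vertex 0.1 5.6 27.7
      vertex 1.1 1.7 27.7
    endloop
  endfacet
  facet normal 0.0000 0.0000 1.0000
    outer loop
      vertex 9.3 5.9 27.7
      vertex 1.1 1.7 27.7
      vertex 4.8 0.0 27.7
    endloop
  endfacet
  facet normal 0.0000 0.0000 1.0000
    outer loop
      vertex 9.3 5.9 27.7
      vertex 4.8 0.0 27.7
      vertex 8.4 1.9 27.7
    endloop
  endfacet
  facet normal 0.7541 0.6568 0.0000
    outer loop
      vertex 9.3 5.9 0.0
      vertex 6.6 9.0 0.0
      vertex 6.6 9.0 27.7
    endloop
  endfacet
  facet normal 0.7541 0.6568 0.0000
    outer loop
      vertex 9.3 5.9 0.0
      vertex 6.6 9.0 27.7
      vertex 9.3 5.9 27.7
    endloop
  endfacet
  facet normal -0.0250 0.9997 0.0000
    outer loop
      vertex 6.6 9.0 0.0
      vertex 2.6 8.9 0.0
      vertex 2.6 8.9 27.7
    endloop
  endfacet
  facet normal -0.0250 0.9997 0.0000
    outer loop
      vertex 6.6 9.0 0.0
      vertex 2.6 8.9 27.7
      vertex 6.6 9.0 27.7
    endloop
  endfacet
  facet normal -0.7971 0.6039 0.0000
    outer loop
      vertex 2.6 8.9 0.0
      vertex 0.1 5.6 0.0
      vertex 0.1 5.6 27.7
    endloop
  endfacet
  facet normal -0.7971 0.6039 0.0000
    outer loop
      vertex 2.6 8.9 0.0
      vertex 0.1 5.6 27.7
      vertex 2.6 8.9 27.7
    endloop
  endfacet
  facet normal -0.9687 -0.2484 0.0000
    outer loop
      vertex 0.1 5.6 0.0
      vertex 1.1 1.7 0.0
      vertex 1.1 1.7 27.7
    endloop
  endfacet
  facet normal -0.9687 -0.2484 0.0000
    outer loop
      vertex 0.1 5.6 0.0
      vertex 1.1 1.7 27.7
      vertex 0.1 5.6 27.7
    endloop
  endfacet
  facet normal -0.4175 -0.9087 0.0000
    outer loop
      vertex 1.1 1.7 0.0
      vertex 4.8 0.0 0.0
      vertex 4.8 0.0 27.7
    endloop
  endfacet
  facet normal -0.4175 -0.9087 0.0000
    outer loop
      vertex 1.1 1.7 0.0
      vertex 4.8 0.0 27.7
      vertex 1.1 1.7 27.7
    endloop
  endfacet
  facet normal 0.4668 -0.8844 0.0000
    outer loop
      vertex 4.8 0.0 0.0
      vertex 8.4 1.9 0.0
      vertex 8.4 1.9 27.7
    endloop
  endfacet
  facet normal 0.4668 -0.8844 0.0000
    outer loop
      vertex 4.8 0.0 0.0
      vertex 8.4 1.9 27.7
      vertex 4.8 0.0 27.7
    endloop
  endfacet
  facet normal 0.9756 -0.2195 0.0000
    outer loop
      vertex 8.4 1.9 0.0
      vertex 9.3 5.9 0.0
      vertex 9.3 5.9 27.7
    endloop
  endfacet
  facet normal 0.9756 -0.2195 0.0000
    outer loop
      vertex 8.4 1.9 0.0
      vertex 9.3 5.9 27.7
      vertex 8.4 1.9 27.7
    endloop
  endfacet
endsolid part

The G0 Z moves step by Δz≈4.6 mm. Every layer's G1 loop is the same polygon, so the solid is a straight extrusion of it from z=0 to z≈27.7. Closing with flat bottom and top caps and triangulating gives 24 facets — a regular 7-sided prism (a cylinder approximated with 7 flat sides), circumscribed radius ≈ 4.7 mm, height ≈ 27.7 mm.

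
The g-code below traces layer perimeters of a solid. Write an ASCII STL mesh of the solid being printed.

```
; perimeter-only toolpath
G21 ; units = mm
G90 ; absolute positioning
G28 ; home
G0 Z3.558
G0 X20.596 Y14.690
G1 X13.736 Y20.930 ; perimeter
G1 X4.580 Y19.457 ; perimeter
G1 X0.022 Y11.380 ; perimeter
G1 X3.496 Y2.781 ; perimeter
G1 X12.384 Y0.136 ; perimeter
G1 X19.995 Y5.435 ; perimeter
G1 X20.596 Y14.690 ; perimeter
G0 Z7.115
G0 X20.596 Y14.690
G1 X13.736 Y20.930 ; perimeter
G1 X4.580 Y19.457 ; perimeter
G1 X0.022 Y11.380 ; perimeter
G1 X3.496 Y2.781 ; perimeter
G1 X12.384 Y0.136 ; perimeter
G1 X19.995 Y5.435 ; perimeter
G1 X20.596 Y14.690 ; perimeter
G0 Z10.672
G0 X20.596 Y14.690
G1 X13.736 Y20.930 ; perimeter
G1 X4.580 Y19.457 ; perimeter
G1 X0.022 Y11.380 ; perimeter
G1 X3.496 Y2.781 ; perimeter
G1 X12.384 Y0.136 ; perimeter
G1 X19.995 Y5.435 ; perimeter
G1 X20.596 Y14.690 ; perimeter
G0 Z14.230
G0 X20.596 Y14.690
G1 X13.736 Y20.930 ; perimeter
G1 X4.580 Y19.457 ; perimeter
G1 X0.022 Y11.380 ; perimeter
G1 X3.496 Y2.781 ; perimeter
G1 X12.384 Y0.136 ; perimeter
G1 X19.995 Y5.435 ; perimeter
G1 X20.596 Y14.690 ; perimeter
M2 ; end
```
solid part
  facet normal 0.0000 0.0000 -1.0000
    outer loop
      vertex 4.580 19.457 0.000
      vertex 13.736 20.930 0.000
      vertex 20.596 14.690 0.000
    endloop
  endfacet
  facet normal 0.0000 0.0000 -1.0000
    outer loop
      vertex 0.022 11.380 0.000
      vertex 4.580 19.457 0.000
      vertex 20.596 14.690 0.000
    endloop
  endfacet
  facet normal 0.0000 0.0000 -1.0000
    outer loop
      vertex 3.496 2.781 0.000
      vertex 0.022 11.380 0.000
      vertex 20.596 14.690 0.000
    endloop
  endfacet
  facet normal 0.0000 0.0000 -1.0000
    outer loop
      vertex 12.384 0.136 0.000
      vertex 3.496 2.781 0.000
      vertex 20.596 14.690 0.000
    endloop
  endfacet
  facet normal 0.0000 0.0000 -1.0000
    outer loop
      vertex 19.995 5.435 0.000
      vertex 12.384 0.136 0.000
      vertex 20.596 14.690 0.000
    endloop
  endfacet
  facet normal 0.0000 0.0000 1.0000
    outer loop
      vertex 20.596 14.690 14.230
      vertex 13.736 20.930 14.230
      vertex 4.580 19.457 14.230
    endloop
  endfacet
  facet normal 0.0000 0.0000 1.0000
    outer loop
      vertex 20.596 14.690 14.230
      vertex 4.580 19.457 14.230
      vertex 0.022 11.380 14.230
    endloop
  endfacet
  facet normal 0.0000 0.0000 1.0000
    outer loop
      vertex 20.596 14.690 14.230
      vertex 0.022 11.380 14.230
      vertex 3.496 2.781 14.230
    endloop
  endfacet
  facet normal 0.0000 0.0000 1.0000
    outer loop
      vertex 20.596 14.690 14.230
      vertex 3.496 2.781 14.230
      vertex 12.384 0.136 14.230
    endloop
  endfacet
  facet normal 0.0000 0.0000 1.0000
    outer loop
      vertex 20.596 14.690 14.230
      vertex 12.384 0.136 14.230
      vertex 19.995 5.435 14.230
    endloop
  endfacet
  facet normal 0.6729 0.7397 0.0000
    outer loop
      vertex 20.596 14.690 0.000
      vertex 13.736 20.930 0.000
      vertex 13.736 20.930 14.230
    endloop
  endfacet
  facet normal 0.6729 0.7397 0.0000
    outer loop
      vertex 20.596 14.690 0.000
      vertex 13.736 20.930 14.230
      vertex 20.596 14.690 14.230
    endloop
  endfacet
  facet normal -0.1588 0.9873 0.0000
    outer loop
      vertex 13.736 20.930 0.000
      vertex 4.580 19.457 0.000
      vertex 4.580 19.457 14.230
    endloop
  endfacet
  facet normal -0.1588 0.9873 0.0000
    outer loop
      vertex 13.736 20.930 0.000
      vertex 4.580 19.457 14.230
      vertex 13.736 20.930 14.230
    endloop
  endfacet
  facet normal -0.8709 0.4915 0.0000
    outer loop
      vertex 4.580 19.457 0.000
      vertex 0.022 11.380 0.000
      vertex 0.022 11.380 14.230
    endloop
  endfacet
  facet normal -0.8709 0.4915 0.0000
    outer loop
      vertex 4.580 19.457 0.000
      vertex 0.022 11.380 14.230
      vertex 4.580 19.457 14.230
    endloop
  endfacet
  facet normal -0.9272 -0.3746 0.0000
    outer loop
      vertex 0.022 11.380 0.000
      vertex 3.496 2.781 0.000
      vertex 3.496 2.781 14.230
    endloop
  endfacet
  facet normal -0.9272 -0.3746 0.0000
    outer loop
      vertex 0.022 11.380 0.000
      vertex 3.496 2.781 14.230
      vertex 0.022 11.380 14.230
    endloop
  endfacet
  facet normal -0.2852 -0.9585 0.0000
    outer loop
      vertex 3.496 2.781 0.000
      vertex 12.384 0.136 0.000
      vertex 12.384 0.136 14.230
    endloop
  endfacet
  facet normal -0.2852 -0.9585 0.0000
    outer loop
      vertex 3.496 2.781 0.000
      vertex 12.384 0.136 14.230
      vertex 3.496 2.781 14.230
    endloop
  endfacet
  facet normal 0.5714 -0.8207 0.0000
    outer loop
      vertex 12.384 0.136 0.000
      vertex 19.995 5.435 0.000
      vertex 19.995 5.435 14.230
    endloop
  endfacet
  facet normal 0.5714 -0.8207 0.0000
    outer loop
      vertex 12.384 0.136 0.000
      vertex 19.995 5.435 14.230
      vertex 12.384 0.136 14.230
    endloop
  endfacet
  facet normal 0.9979 -0.0648 0.0000
    outer loop
      vertex 19.995 5.435 0.000
      vertex 20.596 14.690 0.000
      vertex 20.596 14.690 14.230
    endloop
  endfacet
  facet normal 0.9979 -0.0648 0.0000
    outer loop
      vertex 19.995 5.435 0.000
      vertex 20.596 14.690 14.230
      vertex 19.995 5.435 14.230
    endloop
  endfacet
endsolid part

The G0 Z moves step by Δz≈3.558 mm. Every layer's G1 loop is the same polygon, so the solid is a straight extrusion of it from z=0 to z≈14.2. Closing with flat bottom and top caps and triangulating gives 24 facets — a regular 7-sided prism (a cylinder approximated with 7 flat sides), circumscribed radius ≈ 10.7 mm, height ≈ 14.2 mm.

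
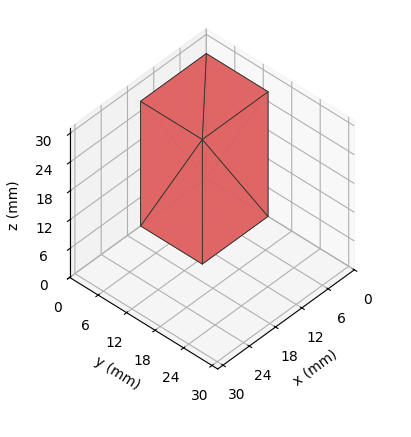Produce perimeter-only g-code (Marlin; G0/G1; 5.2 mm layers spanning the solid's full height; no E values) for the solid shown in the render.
Reading the render: the shape is a rectangular box, roughly 15 × 13 mm footprint and 26 mm tall (dimensions read to the nearest mm from the axis ticks). For the g-code, the solid's height is divided into equal slices at the stated Δz and each level perimeter traced with G1 moves after a G0 lift.

; perimeter-only toolpath
G21 ; units = mm
G90 ; absolute positioning
G28 ; home
; layer 1
G0 Z5.2
G0 X0.0 Y0.0
G1 X15.0 Y0.0
G1 X15.0 Y13.0
G1 X0.0 Y13.0
G1 X0.0 Y0.0
; layer 2
G0 Z10.4
G0 X0.0 Y0.0
G1 X15.0 Y0.0
G1 X15.0 Y13.0
G1 X0.0 Y13.0
G1 X0.0 Y0.0
; layer 3
G0 Z15.6
G0 X0.0 Y0.0
G1 X15.0 Y0.0
G1 X15.0 Y13.0
G1 X0.0 Y13.0
G1 X0.0 Y0.0
; layer 4
G0 Z20.8
G0 X0.0 Y0.0
G1 X15.0 Y0.0
G1 X15.0 Y13.0
G1 X0.0 Y13.0
G1 X0.0 Y0.0
; layer 5
G0 Z26.0
G0 X0.0 Y0.0
G1 X15.0 Y0.0
G1 X15.0 Y13.0
G1 X0.0 Y13.0
G1 X0.0 Y0.0
M2 ; end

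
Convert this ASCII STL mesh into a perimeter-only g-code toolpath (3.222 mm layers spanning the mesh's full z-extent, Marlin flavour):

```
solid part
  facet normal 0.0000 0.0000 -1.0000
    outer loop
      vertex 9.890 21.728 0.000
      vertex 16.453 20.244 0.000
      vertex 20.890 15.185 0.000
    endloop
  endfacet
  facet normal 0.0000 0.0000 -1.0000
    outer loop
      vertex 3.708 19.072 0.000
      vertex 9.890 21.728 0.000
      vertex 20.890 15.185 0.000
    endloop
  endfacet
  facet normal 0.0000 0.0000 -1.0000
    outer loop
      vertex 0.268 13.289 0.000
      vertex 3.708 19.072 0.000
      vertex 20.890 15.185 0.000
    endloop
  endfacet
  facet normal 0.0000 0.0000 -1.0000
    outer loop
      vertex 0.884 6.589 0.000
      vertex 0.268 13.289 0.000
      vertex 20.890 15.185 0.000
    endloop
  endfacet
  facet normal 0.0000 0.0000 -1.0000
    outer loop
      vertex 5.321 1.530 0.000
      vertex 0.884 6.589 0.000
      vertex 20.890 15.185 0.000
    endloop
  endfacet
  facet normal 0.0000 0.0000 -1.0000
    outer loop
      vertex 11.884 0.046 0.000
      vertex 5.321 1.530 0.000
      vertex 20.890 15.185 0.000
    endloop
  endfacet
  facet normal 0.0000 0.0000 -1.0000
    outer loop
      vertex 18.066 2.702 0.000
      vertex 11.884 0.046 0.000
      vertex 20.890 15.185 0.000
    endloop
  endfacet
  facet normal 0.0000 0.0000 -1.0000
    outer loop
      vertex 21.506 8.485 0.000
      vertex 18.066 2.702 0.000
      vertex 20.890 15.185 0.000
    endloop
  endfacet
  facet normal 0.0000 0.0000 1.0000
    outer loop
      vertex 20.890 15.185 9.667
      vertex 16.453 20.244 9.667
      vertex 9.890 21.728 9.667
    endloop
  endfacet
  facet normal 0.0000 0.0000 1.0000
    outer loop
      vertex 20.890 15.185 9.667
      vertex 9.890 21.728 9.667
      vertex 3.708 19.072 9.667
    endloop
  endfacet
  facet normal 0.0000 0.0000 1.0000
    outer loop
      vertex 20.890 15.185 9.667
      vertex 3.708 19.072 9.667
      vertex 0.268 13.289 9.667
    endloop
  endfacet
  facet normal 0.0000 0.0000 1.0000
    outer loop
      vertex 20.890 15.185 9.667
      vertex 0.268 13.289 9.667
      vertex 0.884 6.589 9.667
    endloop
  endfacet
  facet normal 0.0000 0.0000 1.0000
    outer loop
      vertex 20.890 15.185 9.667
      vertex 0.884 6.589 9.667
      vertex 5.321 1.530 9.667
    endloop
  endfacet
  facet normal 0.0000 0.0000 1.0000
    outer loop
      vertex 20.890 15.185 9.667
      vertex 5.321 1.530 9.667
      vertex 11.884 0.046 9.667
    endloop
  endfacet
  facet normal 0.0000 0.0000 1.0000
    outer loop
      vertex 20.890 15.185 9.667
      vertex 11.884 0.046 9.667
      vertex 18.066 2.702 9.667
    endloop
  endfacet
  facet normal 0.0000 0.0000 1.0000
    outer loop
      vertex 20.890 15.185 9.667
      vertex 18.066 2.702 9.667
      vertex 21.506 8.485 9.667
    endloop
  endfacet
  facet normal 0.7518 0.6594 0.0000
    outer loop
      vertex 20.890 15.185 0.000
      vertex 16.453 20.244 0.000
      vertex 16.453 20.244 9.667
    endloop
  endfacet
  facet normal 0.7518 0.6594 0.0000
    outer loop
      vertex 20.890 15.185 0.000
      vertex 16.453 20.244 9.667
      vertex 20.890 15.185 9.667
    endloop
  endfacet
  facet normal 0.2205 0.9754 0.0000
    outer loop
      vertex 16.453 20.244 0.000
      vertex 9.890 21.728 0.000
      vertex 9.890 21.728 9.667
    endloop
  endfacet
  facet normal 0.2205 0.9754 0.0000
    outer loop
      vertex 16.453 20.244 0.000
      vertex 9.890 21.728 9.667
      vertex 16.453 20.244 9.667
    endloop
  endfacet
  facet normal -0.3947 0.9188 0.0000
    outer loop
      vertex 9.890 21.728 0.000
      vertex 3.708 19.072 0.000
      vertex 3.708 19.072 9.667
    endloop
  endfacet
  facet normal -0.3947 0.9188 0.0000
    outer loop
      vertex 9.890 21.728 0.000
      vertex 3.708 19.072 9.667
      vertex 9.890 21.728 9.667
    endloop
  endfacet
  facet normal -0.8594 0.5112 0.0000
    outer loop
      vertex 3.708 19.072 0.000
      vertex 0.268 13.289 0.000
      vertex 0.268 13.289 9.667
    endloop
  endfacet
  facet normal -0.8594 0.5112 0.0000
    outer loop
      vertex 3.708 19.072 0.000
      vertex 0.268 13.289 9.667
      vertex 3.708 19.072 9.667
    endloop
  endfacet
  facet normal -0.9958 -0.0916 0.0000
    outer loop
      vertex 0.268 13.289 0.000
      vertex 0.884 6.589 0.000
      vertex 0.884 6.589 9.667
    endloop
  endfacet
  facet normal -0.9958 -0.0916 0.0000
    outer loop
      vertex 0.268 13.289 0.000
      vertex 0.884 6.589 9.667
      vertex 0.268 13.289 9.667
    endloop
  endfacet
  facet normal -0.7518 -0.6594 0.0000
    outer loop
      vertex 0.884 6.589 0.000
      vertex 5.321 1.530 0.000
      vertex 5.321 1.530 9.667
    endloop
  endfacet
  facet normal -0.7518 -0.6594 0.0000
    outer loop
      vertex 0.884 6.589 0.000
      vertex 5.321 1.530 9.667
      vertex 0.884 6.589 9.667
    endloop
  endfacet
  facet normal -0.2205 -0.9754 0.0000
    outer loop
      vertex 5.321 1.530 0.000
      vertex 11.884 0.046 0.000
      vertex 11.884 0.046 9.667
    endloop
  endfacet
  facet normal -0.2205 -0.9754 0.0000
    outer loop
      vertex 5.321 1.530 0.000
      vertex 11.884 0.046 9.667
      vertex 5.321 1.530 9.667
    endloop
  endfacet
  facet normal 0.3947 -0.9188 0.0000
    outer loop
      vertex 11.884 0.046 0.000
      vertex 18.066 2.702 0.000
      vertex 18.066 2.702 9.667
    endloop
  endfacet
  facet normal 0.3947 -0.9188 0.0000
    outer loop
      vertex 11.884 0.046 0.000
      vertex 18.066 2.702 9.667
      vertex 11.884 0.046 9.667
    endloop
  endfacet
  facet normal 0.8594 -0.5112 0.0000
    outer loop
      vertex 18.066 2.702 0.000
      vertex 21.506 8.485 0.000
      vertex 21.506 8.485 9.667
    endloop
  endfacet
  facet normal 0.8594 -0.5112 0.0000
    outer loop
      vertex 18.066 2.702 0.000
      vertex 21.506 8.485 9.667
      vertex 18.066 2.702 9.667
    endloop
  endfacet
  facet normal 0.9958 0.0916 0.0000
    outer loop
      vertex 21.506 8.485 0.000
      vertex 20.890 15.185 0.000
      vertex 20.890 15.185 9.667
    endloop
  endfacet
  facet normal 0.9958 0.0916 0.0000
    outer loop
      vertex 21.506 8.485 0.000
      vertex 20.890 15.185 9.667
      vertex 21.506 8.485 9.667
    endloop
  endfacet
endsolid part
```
; perimeter-only toolpath
G21 ; units = mm
G90 ; absolute positioning
G28 ; home
; layer 1
G0 Z3.222
G0 X20.890 Y15.185
G1 X16.453 Y20.244
G1 X9.890 Y21.728
G1 X3.708 Y19.072
G1 X0.268 Y13.289
G1 X0.884 Y6.589
G1 X5.321 Y1.530
G1 X11.884 Y0.046
G1 X18.066 Y2.702
G1 X21.506 Y8.485
G1 X20.890 Y15.185
; layer 2
G0 Z6.445
G0 X20.890 Y15.185
G1 X16.453 Y20.244
G1 X9.890 Y21.728
G1 X3.708 Y19.072
G1 X0.268 Y13.289
G1 X0.884 Y6.589
G1 X5.321 Y1.530
G1 X11.884 Y0.046
G1 X18.066 Y2.702
G1 X21.506 Y8.485
G1 X20.890 Y15.185
; layer 3
G0 Z9.667
G0 X20.890 Y15.185
G1 X16.453 Y20.244
G1 X9.890 Y21.728
G1 X3.708 Y19.072
G1 X0.268 Y13.289
G1 X0.884 Y6.589
G1 X5.321 Y1.530
G1 X11.884 Y0.046
G1 X18.066 Y2.702
G1 X21.506 Y8.485
G1 X20.890 Y15.185
M2 ; end

The solid is a regular 10-sided prism (a cylinder approximated with 10 flat sides), circumscribed radius ≈ 10.9 mm, height ≈ 9.67 mm. Slicing at Δz = 3.222 mm — 3 equal slices spanning the solid's height, so layer i sits at z = i·h/3 — gives 3 non-empty perimeters. Each is a 10-segment closed polygon; G0 lifts to the layer z and rapids to the start vertex, then G1 traces the edges.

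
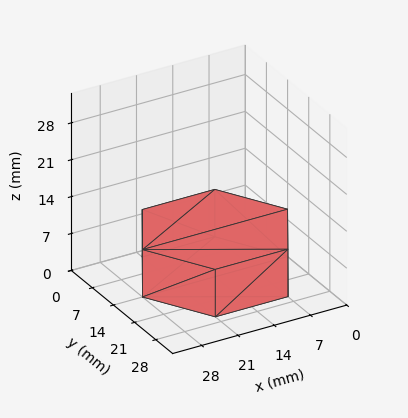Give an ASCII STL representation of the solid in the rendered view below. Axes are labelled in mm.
Reading the render: the shape is a regular 6-sided prism (a cylinder approximated with 6 flat sides), circumscribed radius ≈ 14 mm, height ≈ 9 mm (dimensions read to the nearest mm from the axis ticks). For the STL, each face is triangulated and given an outward normal.

solid part
  facet normal 0.0000 0.0000 -1.0000
    outer loop
      vertex 7.0 26.1 0.0
      vertex 21.0 26.1 0.0
      vertex 28.0 14.0 0.0
    endloop
  endfacet
  facet normal 0.0000 0.0000 -1.0000
    outer loop
      vertex 0.0 14.0 0.0
      vertex 7.0 26.1 0.0
      vertex 28.0 14.0 0.0
    endloop
  endfacet
  facet normal 0.0000 0.0000 -1.0000
    outer loop
      vertex 7.0 1.9 0.0
      vertex 0.0 14.0 0.0
      vertex 28.0 14.0 0.0
    endloop
  endfacet
  facet normal 0.0000 0.0000 -1.0000
    outer loop
      vertex 21.0 1.9 0.0
      vertex 7.0 1.9 0.0
      vertex 28.0 14.0 0.0
    endloop
  endfacet
  facet normal 0.0000 0.0000 1.0000
    outer loop
      vertex 28.0 14.0 9.0
      vertex 21.0 26.1 9.0
      vertex 7.0 26.1 9.0
    endloop
  endfacet
  facet normal 0.0000 0.0000 1.0000
    outer loop
      vertex 28.0 14.0 9.0
      vertex 7.0 26.1 9.0
      vertex 0.0 14.0 9.0
    endloop
  endfacet
  facet normal 0.0000 0.0000 1.0000
    outer loop
      vertex 28.0 14.0 9.0
      vertex 0.0 14.0 9.0
      vertex 7.0 1.9 9.0
    endloop
  endfacet
  facet normal 0.0000 0.0000 1.0000
    outer loop
      vertex 28.0 14.0 9.0
      vertex 7.0 1.9 9.0
      vertex 21.0 1.9 9.0
    endloop
  endfacet
  facet normal 0.8656 0.5008 0.0000
    outer loop
      vertex 28.0 14.0 0.0
      vertex 21.0 26.1 0.0
      vertex 21.0 26.1 9.0
    endloop
  endfacet
  facet normal 0.8656 0.5008 0.0000
    outer loop
      vertex 28.0 14.0 0.0
      vertex 21.0 26.1 9.0
      vertex 28.0 14.0 9.0
    endloop
  endfacet
  facet normal 0.0000 1.0000 0.0000
    outer loop
      vertex 21.0 26.1 0.0
      vertex 7.0 26.1 0.0
      vertex 7.0 26.1 9.0
    endloop
  endfacet
  facet normal 0.0000 1.0000 0.0000
    outer loop
      vertex 21.0 26.1 0.0
      vertex 7.0 26.1 9.0
      vertex 21.0 26.1 9.0
    endloop
  endfacet
  facet normal -0.8656 0.5008 0.0000
    outer loop
      vertex 7.0 26.1 0.0
      vertex 0.0 14.0 0.0
      vertex 0.0 14.0 9.0
    endloop
  endfacet
  facet normal -0.8656 0.5008 0.0000
    outer loop
      vertex 7.0 26.1 0.0
      vertex 0.0 14.0 9.0
      vertex 7.0 26.1 9.0
    endloop
  endfacet
  facet normal -0.8656 -0.5008 0.0000
    outer loop
      vertex 0.0 14.0 0.0
      vertex 7.0 1.9 0.0
      vertex 7.0 1.9 9.0
    endloop
  endfacet
  facet normal -0.8656 -0.5008 0.0000
    outer loop
      vertex 0.0 14.0 0.0
      vertex 7.0 1.9 9.0
      vertex 0.0 14.0 9.0
    endloop
  endfacet
  facet normal 0.0000 -1.0000 0.0000
    outer loop
      vertex 7.0 1.9 0.0
      vertex 21.0 1.9 0.0
      vertex 21.0 1.9 9.0
    endloop
  endfacet
  facet normal 0.0000 -1.0000 0.0000
    outer loop
      vertex 7.0 1.9 0.0
      vertex 21.0 1.9 9.0
      vertex 7.0 1.9 9.0
    endloop
  endfacet
  facet normal 0.8656 -0.5008 0.0000
    outer loop
      vertex 21.0 1.9 0.0
      vertex 28.0 14.0 0.0
      vertex 28.0 14.0 9.0
    endloop
  endfacet
  facet normal 0.8656 -0.5008 0.0000
    outer loop
      vertex 21.0 1.9 0.0
      vertex 28.0 14.0 9.0
      vertex 21.0 1.9 9.0
    endloop
  endfacet
endsolid part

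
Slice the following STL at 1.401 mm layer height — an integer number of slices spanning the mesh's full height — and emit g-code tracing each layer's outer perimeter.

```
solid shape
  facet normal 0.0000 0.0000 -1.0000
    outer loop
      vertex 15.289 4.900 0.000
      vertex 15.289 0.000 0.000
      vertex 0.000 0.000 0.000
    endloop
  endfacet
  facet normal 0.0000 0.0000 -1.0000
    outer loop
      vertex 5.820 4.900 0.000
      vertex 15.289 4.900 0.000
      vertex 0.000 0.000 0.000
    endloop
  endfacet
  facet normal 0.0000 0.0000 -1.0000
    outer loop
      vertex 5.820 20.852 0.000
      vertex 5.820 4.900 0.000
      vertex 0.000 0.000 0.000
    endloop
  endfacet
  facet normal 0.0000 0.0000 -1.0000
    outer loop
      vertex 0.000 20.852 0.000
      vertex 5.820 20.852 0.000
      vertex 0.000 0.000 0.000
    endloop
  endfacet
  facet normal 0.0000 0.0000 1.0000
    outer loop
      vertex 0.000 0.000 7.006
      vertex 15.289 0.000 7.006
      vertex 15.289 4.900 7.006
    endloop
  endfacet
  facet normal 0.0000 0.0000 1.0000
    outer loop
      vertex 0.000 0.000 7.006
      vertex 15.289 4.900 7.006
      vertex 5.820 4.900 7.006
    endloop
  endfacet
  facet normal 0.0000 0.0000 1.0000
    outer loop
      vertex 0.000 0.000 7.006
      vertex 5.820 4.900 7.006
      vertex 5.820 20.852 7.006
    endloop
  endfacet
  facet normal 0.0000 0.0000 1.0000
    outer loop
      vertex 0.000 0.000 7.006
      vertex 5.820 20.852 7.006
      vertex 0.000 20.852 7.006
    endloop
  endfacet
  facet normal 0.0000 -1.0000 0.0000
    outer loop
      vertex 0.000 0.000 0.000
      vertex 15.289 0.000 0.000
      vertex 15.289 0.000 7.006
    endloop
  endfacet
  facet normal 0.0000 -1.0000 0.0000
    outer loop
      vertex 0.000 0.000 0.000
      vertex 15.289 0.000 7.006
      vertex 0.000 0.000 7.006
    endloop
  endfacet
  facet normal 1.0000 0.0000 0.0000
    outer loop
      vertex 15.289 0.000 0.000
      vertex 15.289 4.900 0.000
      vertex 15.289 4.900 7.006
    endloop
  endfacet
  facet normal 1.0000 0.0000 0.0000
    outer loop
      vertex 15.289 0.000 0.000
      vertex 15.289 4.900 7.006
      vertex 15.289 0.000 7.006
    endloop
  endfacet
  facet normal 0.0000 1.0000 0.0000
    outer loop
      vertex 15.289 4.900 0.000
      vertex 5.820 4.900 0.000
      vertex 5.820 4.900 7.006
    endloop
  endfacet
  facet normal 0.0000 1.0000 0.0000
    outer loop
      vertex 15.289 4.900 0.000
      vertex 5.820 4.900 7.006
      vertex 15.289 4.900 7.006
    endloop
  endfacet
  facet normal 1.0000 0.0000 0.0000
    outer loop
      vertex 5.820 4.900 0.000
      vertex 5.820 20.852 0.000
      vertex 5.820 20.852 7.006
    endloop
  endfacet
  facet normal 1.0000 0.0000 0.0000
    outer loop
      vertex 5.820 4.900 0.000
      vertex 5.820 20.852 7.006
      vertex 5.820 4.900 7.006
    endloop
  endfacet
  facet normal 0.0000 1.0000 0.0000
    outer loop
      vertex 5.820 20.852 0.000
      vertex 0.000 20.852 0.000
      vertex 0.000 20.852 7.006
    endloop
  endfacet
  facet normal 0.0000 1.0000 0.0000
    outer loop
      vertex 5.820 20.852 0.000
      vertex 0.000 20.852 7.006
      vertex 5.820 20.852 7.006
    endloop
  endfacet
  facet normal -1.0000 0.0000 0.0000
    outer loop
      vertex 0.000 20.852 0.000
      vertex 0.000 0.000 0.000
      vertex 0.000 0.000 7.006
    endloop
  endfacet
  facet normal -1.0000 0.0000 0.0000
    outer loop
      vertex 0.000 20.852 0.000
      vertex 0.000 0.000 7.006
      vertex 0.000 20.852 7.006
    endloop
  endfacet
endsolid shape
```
; perimeter-only toolpath
G21 ; units = mm
G90 ; absolute positioning
G28 ; home
; layer 1
G0 Z1.401
G0 X0.000 Y0.000
G1 X15.289 Y0.000
G1 X15.289 Y4.900
G1 X5.820 Y4.900
G1 X5.820 Y20.852
G1 X0.000 Y20.852
G1 X0.000 Y0.000
; layer 2
G0 Z2.802
G0 X0.000 Y0.000
G1 X15.289 Y0.000
G1 X15.289 Y4.900
G1 X5.820 Y4.900
G1 X5.820 Y20.852
G1 X0.000 Y20.852
G1 X0.000 Y0.000
; layer 3
G0 Z4.204
G0 X0.000 Y0.000
G1 X15.289 Y0.000
G1 X15.289 Y4.900
G1 X5.820 Y4.900
G1 X5.820 Y20.852
G1 X0.000 Y20.852
G1 X0.000 Y0.000
; layer 4
G0 Z5.605
G0 X0.000 Y0.000
G1 X15.289 Y0.000
G1 X15.289 Y4.900
G1 X5.820 Y4.900
G1 X5.820 Y20.852
G1 X0.000 Y20.852
G1 X0.000 Y0.000
; layer 5
G0 Z7.006
G0 X0.000 Y0.000
G1 X15.289 Y0.000
G1 X15.289 Y4.900
G1 X5.820 Y4.900
G1 X5.820 Y20.852
G1 X0.000 Y20.852
G1 X0.000 Y0.000
M2 ; end

The solid is an L-shaped prism: outer 15.3 × 20.9 mm, arm thicknesses ≈ 4.9 mm (horizontal) and 5.82 mm (vertical), extruded 7.01 mm in z. Slicing at Δz = 1.401 mm — 5 equal slices spanning the solid's height, so layer i sits at z = i·h/5 — gives 5 non-empty perimeters. Each is a 6-segment closed polygon; G0 lifts to the layer z and rapids to the start vertex, then G1 traces the edges.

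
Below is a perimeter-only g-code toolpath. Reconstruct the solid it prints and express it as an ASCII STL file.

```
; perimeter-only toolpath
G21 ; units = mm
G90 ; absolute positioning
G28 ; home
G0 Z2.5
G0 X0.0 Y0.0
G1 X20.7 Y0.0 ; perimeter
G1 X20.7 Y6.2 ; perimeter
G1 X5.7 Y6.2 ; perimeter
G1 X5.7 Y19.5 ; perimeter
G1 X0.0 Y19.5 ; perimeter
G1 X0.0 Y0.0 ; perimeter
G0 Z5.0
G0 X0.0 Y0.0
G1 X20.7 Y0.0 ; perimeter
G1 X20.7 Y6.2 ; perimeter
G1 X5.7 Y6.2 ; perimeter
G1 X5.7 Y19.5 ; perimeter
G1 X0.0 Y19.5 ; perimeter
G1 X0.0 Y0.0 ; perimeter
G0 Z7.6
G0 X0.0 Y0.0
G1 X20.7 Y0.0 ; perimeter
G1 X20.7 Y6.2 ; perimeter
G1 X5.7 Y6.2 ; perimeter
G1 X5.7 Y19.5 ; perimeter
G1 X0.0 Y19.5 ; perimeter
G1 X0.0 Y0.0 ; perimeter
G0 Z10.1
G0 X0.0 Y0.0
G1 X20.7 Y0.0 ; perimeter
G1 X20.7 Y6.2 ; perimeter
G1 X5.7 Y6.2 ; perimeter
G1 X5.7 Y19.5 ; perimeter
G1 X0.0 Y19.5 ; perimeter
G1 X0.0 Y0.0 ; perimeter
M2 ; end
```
solid part
  facet normal 0.0000 0.0000 -1.0000
    outer loop
      vertex 20.7 6.2 0.0
      vertex 20.7 0.0 0.0
      vertex 0.0 0.0 0.0
    endloop
  endfacet
  facet normal 0.0000 0.0000 -1.0000
    outer loop
      vertex 5.7 6.2 0.0
      vertex 20.7 6.2 0.0
      vertex 0.0 0.0 0.0
    endloop
  endfacet
  facet normal 0.0000 0.0000 -1.0000
    outer loop
      vertex 5.7 19.5 0.0
      vertex 5.7 6.2 0.0
      vertex 0.0 0.0 0.0
    endloop
  endfacet
  facet normal 0.0000 0.0000 -1.0000
    outer loop
      vertex 0.0 19.5 0.0
      vertex 5.7 19.5 0.0
      vertex 0.0 0.0 0.0
    endloop
  endfacet
  facet normal 0.0000 0.0000 1.0000
    outer loop
      vertex 0.0 0.0 10.1
      vertex 20.7 0.0 10.1
      vertex 20.7 6.2 10.1
    endloop
  endfacet
  facet normal 0.0000 0.0000 1.0000
    outer loop
      vertex 0.0 0.0 10.1
      vertex 20.7 6.2 10.1
      vertex 5.7 6.2 10.1
    endloop
  endfacet
  facet normal 0.0000 0.0000 1.0000
    outer loop
      vertex 0.0 0.0 10.1
      vertex 5.7 6.2 10.1
      vertex 5.7 19.5 10.1
    endloop
  endfacet
  facet normal 0.0000 0.0000 1.0000
    outer loop
      vertex 0.0 0.0 10.1
      vertex 5.7 19.5 10.1
      vertex 0.0 19.5 10.1
    endloop
  endfacet
  facet normal 0.0000 -1.0000 0.0000
    outer loop
      vertex 0.0 0.0 0.0
      vertex 20.7 0.0 0.0
      vertex 20.7 0.0 10.1
    endloop
  endfacet
  facet normal 0.0000 -1.0000 0.0000
    outer loop
      vertex 0.0 0.0 0.0
      vertex 20.7 0.0 10.1
      vertex 0.0 0.0 10.1
    endloop
  endfacet
  facet normal 1.0000 0.0000 0.0000
    outer loop
      vertex 20.7 0.0 0.0
      vertex 20.7 6.2 0.0
      vertex 20.7 6.2 10.1
    endloop
  endfacet
  facet normal 1.0000 0.0000 0.0000
    outer loop
      vertex 20.7 0.0 0.0
      vertex 20.7 6.2 10.1
      vertex 20.7 0.0 10.1
    endloop
  endfacet
  facet normal 0.0000 1.0000 0.0000
    outer loop
      vertex 20.7 6.2 0.0
      vertex 5.7 6.2 0.0
      vertex 5.7 6.2 10.1
    endloop
  endfacet
  facet normal 0.0000 1.0000 0.0000
    outer loop
      vertex 20.7 6.2 0.0
      vertex 5.7 6.2 10.1
      vertex 20.7 6.2 10.1
    endloop
  endfacet
  facet normal 1.0000 0.0000 0.0000
    outer loop
      vertex 5.7 6.2 0.0
      vertex 5.7 19.5 0.0
      vertex 5.7 19.5 10.1
    endloop
  endfacet
  facet normal 1.0000 0.0000 0.0000
    outer loop
      vertex 5.7 6.2 0.0
      vertex 5.7 19.5 10.1
      vertex 5.7 6.2 10.1
    endloop
  endfacet
  facet normal 0.0000 1.0000 0.0000
    outer loop
      vertex 5.7 19.5 0.0
      vertex 0.0 19.5 0.0
      vertex 0.0 19.5 10.1
    endloop
  endfacet
  facet normal 0.0000 1.0000 0.0000
    outer loop
      vertex 5.7 19.5 0.0
      vertex 0.0 19.5 10.1
      vertex 5.7 19.5 10.1
    endloop
  endfacet
  facet normal -1.0000 0.0000 0.0000
    outer loop
      vertex 0.0 19.5 0.0
      vertex 0.0 0.0 0.0
      vertex 0.0 0.0 10.1
    endloop
  endfacet
  facet normal -1.0000 0.0000 0.0000
    outer loop
      vertex 0.0 19.5 0.0
      vertex 0.0 0.0 10.1
      vertex 0.0 19.5 10.1
    endloop
  endfacet
endsolid part

The G0 Z moves step by Δz≈2.5 mm. Every layer's G1 loop is the same polygon, so the solid is a straight extrusion of it from z=0 to z≈10.1. Closing with flat bottom and top caps and triangulating gives 20 facets — an L-shaped prism: outer 20.7 × 19.5 mm, arm thicknesses ≈ 6.2 mm (horizontal) and 5.7 mm (vertical), extruded 10.1 mm in z.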